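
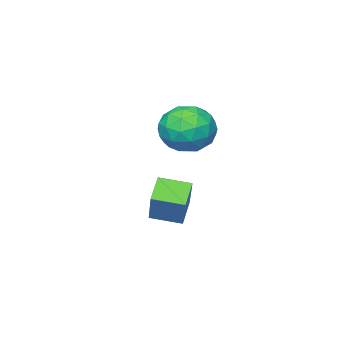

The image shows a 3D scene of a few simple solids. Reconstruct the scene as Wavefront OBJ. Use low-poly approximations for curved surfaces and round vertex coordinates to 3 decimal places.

v 1.989 -2.956 -2.28
v 2.904 -1.867 -0.614
v 1.149 -1.876 -2.524
v 2.063 -0.787 -0.859
v 2.837 -2.473 -3.061
v 3.751 -1.384 -1.396
v 1.996 -1.393 -3.306
v 2.911 -0.304 -1.64
v 1.335 -0.794 2.886
v 2.088 0.173 2.633
v 2.392 -1.953 1.607
v 3.145 -0.986 1.354
v 3.178 -1.526 2.482
v 2.524 -0.809 3.273
v 1.956 -0.971 0.967
v 1.302 -0.254 1.758
v 2.471 0.064 1.447
v 3.227 -0.28 2.383
v 1.253 -1.5 1.857
v 2.009 -1.844 2.793
v 1.618 -0.208 2.872
v 2.862 -1.572 1.368
v 2.881 -1.889 2.032
v 3.324 -1.32 1.883
v 1.875 -0.786 3.248
v 2.318 -0.218 3.099
v 2.959 -1.216 3.011
v 2.162 -1.562 1.141
v 2.605 -0.994 0.992
v 1.156 -0.46 2.357
v 1.599 0.109 2.208
v 1.521 -0.564 1.229
v 2.286 0.295 2.026
v 2.908 -0.386 1.274
v 2.209 -0.377 1.047
v 1.824 0.044 1.511
v 2.731 0.094 2.576
v 3.352 -0.588 1.824
v 3.372 -0.905 2.488
v 2.987 -0.484 2.952
v 2.956 0.029 1.879
v 1.128 -1.192 2.416
v 1.749 -1.874 1.664
v 1.493 -1.296 1.288
v 1.108 -0.875 1.752
v 1.572 -1.394 2.966
v 2.194 -2.075 2.214
v 2.656 -1.824 2.729
v 2.271 -1.403 3.193
v 1.524 -1.809 2.361
f 2 4 1
f 5 2 1
f 1 4 3
f 3 5 1
f 2 8 4
f 6 2 5
f 6 8 2
f 4 8 3
f 7 5 3
f 3 8 7
f 7 6 5
f 8 6 7
f 9 46 25
f 46 20 49
f 25 49 14
f 46 49 25
f 9 25 21
f 25 14 26
f 21 26 10
f 25 26 21
f 9 21 30
f 21 10 31
f 30 31 16
f 21 31 30
f 9 30 42
f 30 16 45
f 42 45 19
f 30 45 42
f 9 42 46
f 42 19 50
f 46 50 20
f 42 50 46
f 10 26 37
f 26 14 40
f 37 40 18
f 26 40 37
f 14 49 27
f 49 20 48
f 27 48 13
f 49 48 27
f 20 50 47
f 50 19 43
f 47 43 11
f 50 43 47
f 19 45 44
f 45 16 32
f 44 32 15
f 45 32 44
f 16 31 36
f 31 10 33
f 36 33 17
f 31 33 36
f 12 38 24
f 38 18 39
f 24 39 13
f 38 39 24
f 12 24 22
f 24 13 23
f 22 23 11
f 24 23 22
f 12 22 29
f 22 11 28
f 29 28 15
f 22 28 29
f 12 29 34
f 29 15 35
f 34 35 17
f 29 35 34
f 12 34 38
f 34 17 41
f 38 41 18
f 34 41 38
f 13 39 27
f 39 18 40
f 27 40 14
f 39 40 27
f 11 23 47
f 23 13 48
f 47 48 20
f 23 48 47
f 15 28 44
f 28 11 43
f 44 43 19
f 28 43 44
f 17 35 36
f 35 15 32
f 36 32 16
f 35 32 36
f 18 41 37
f 41 17 33
f 37 33 10
f 41 33 37



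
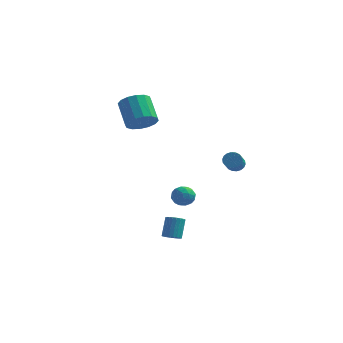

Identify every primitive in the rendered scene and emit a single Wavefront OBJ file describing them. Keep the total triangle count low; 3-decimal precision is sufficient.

v 2.824 0.546 0.841
v 3.178 0.854 1.231
v 3.329 -0.358 2.05
v 2.976 -0.666 1.659
v 2.929 0.891 1.333
v 3.08 -0.321 2.151
v 2.659 0.86 1.337
v 2.81 -0.352 2.155
v 2.422 0.767 1.242
v 2.573 -0.445 2.061
v 2.265 0.63 1.069
v 2.416 -0.582 1.887
v 2.218 0.476 0.85
v 2.37 -0.736 1.668
v 2.292 0.336 0.629
v 2.443 -0.875 1.447
v 2.471 0.238 0.45
v 2.622 -0.974 1.269
v 2.72 0.201 0.349
v 2.871 -1.011 1.167
v 2.99 0.232 0.345
v 3.141 -0.98 1.163
v 3.227 0.325 0.439
v 3.378 -0.887 1.258
v 3.384 0.462 0.613
v 3.535 -0.75 1.431
v 3.43 0.616 0.832
v 3.582 -0.596 1.65
v 3.357 0.755 1.053
v 3.508 -0.456 1.871
v -0.242 -2.479 -4.518
v 0.186 -2.11 -4.745
v 0.171 -1.332 -3.51
v -0.258 -1.701 -3.282
v -0.012 -2 -4.817
v -0.027 -1.222 -3.581
v -0.246 -1.963 -4.843
v -0.261 -1.185 -3.607
v -0.479 -2.005 -4.819
v -0.494 -1.227 -3.584
v -0.676 -2.118 -4.75
v -0.691 -1.34 -3.515
v -0.807 -2.287 -4.645
v -0.822 -1.509 -3.41
v -0.852 -2.485 -4.521
v -0.867 -1.707 -3.286
v -0.805 -2.682 -4.397
v -0.82 -1.904 -3.161
v -0.671 -2.848 -4.29
v -0.686 -2.07 -3.055
v -0.473 -2.958 -4.219
v -0.488 -2.18 -2.983
v -0.239 -2.995 -4.193
v -0.254 -2.217 -2.957
v -0.006 -2.953 -4.216
v -0.021 -2.175 -2.981
v 0.191 -2.84 -4.285
v 0.176 -2.062 -3.05
v 0.322 -2.671 -4.39
v 0.307 -1.893 -3.155
v 0.367 -2.473 -4.514
v 0.352 -1.695 -3.279
v 0.32 -2.276 -4.639
v 0.305 -1.498 -3.403
v -0.323 -2.056 -1.276
v 0.08 -1.544 -0.831
v 0.7 -2.816 -1.329
v 1.103 -2.304 -0.884
v 0.509 -2.717 -0.57
v -0.123 -2.247 -0.537
v 0.903 -2.113 -1.623
v 0.271 -1.643 -1.59
v 0.838 -1.579 -1.046
v 0.594 -1.953 -0.395
v 0.186 -2.407 -1.765
v -0.058 -2.781 -1.114
v -0.212 -1.733 -1.049
v 0.992 -2.627 -1.111
v 0.643 -2.869 -0.926
v 0.879 -2.568 -0.665
v -0.331 -2.147 -0.876
v -0.094 -1.846 -0.615
v 0.158 -2.535 -0.461
v 0.874 -2.514 -1.545
v 1.111 -2.213 -1.284
v -0.099 -1.792 -1.495
v 0.137 -1.491 -1.234
v 0.622 -1.825 -1.699
v 0.471 -1.453 -0.914
v 1.072 -1.9 -0.945
v 0.955 -1.787 -1.379
v 0.583 -1.511 -1.36
v 0.327 -1.673 -0.531
v 0.929 -2.119 -0.562
v 0.58 -2.362 -0.378
v 0.208 -2.086 -0.359
v 0.773 -1.693 -0.657
v -0.149 -2.241 -1.598
v 0.453 -2.687 -1.629
v 0.572 -2.274 -1.801
v 0.2 -1.998 -1.782
v -0.292 -2.46 -1.215
v 0.309 -2.907 -1.246
v 0.197 -2.849 -0.8
v -0.175 -2.573 -0.781
v 0.007 -2.667 -1.503
v -3.351 1.161 3.27
v -2.62 0.916 3.997
v -3.518 2.093 5.297
v -4.249 2.339 4.57
v -2.42 1.356 3.737
v -3.317 2.533 5.037
v -2.469 1.743 3.352
v -3.367 2.921 4.652
v -2.755 1.975 2.945
v -3.652 3.152 4.245
v -3.2 1.989 2.625
v -4.098 3.166 3.925
v -3.686 1.781 2.478
v -4.584 2.958 3.778
v -4.082 1.407 2.543
v -4.98 2.584 3.843
v -4.283 0.967 2.803
v -5.18 2.144 4.103
v -4.233 0.579 3.188
v -5.131 1.757 4.488
v -3.948 0.348 3.595
v -4.845 1.525 4.895
v -3.502 0.334 3.915
v -4.4 1.511 5.215
v -3.016 0.542 4.062
v -3.914 1.719 5.362
f 2 1 5
f 2 5 3
f 3 5 6
f 3 6 4
f 5 1 7
f 5 7 6
f 6 7 8
f 6 8 4
f 7 1 9
f 7 9 8
f 8 9 10
f 8 10 4
f 9 1 11
f 9 11 10
f 10 11 12
f 10 12 4
f 11 1 13
f 11 13 12
f 12 13 14
f 12 14 4
f 13 1 15
f 13 15 14
f 14 15 16
f 14 16 4
f 15 1 17
f 15 17 16
f 16 17 18
f 16 18 4
f 17 1 19
f 17 19 18
f 18 19 20
f 18 20 4
f 19 1 21
f 19 21 20
f 20 21 22
f 20 22 4
f 21 1 23
f 21 23 22
f 22 23 24
f 22 24 4
f 23 1 25
f 23 25 24
f 24 25 26
f 24 26 4
f 25 1 27
f 25 27 26
f 26 27 28
f 26 28 4
f 27 1 29
f 27 29 28
f 28 29 30
f 28 30 4
f 29 1 2
f 29 2 30
f 30 2 3
f 30 3 4
f 32 31 35
f 32 35 33
f 33 35 36
f 33 36 34
f 35 31 37
f 35 37 36
f 36 37 38
f 36 38 34
f 37 31 39
f 37 39 38
f 38 39 40
f 38 40 34
f 39 31 41
f 39 41 40
f 40 41 42
f 40 42 34
f 41 31 43
f 41 43 42
f 42 43 44
f 42 44 34
f 43 31 45
f 43 45 44
f 44 45 46
f 44 46 34
f 45 31 47
f 45 47 46
f 46 47 48
f 46 48 34
f 47 31 49
f 47 49 48
f 48 49 50
f 48 50 34
f 49 31 51
f 49 51 50
f 50 51 52
f 50 52 34
f 51 31 53
f 51 53 52
f 52 53 54
f 52 54 34
f 53 31 55
f 53 55 54
f 54 55 56
f 54 56 34
f 55 31 57
f 55 57 56
f 56 57 58
f 56 58 34
f 57 31 59
f 57 59 58
f 58 59 60
f 58 60 34
f 59 31 61
f 59 61 60
f 60 61 62
f 60 62 34
f 61 31 63
f 61 63 62
f 62 63 64
f 62 64 34
f 63 31 32
f 63 32 64
f 64 32 33
f 64 33 34
f 65 102 81
f 102 76 105
f 81 105 70
f 102 105 81
f 65 81 77
f 81 70 82
f 77 82 66
f 81 82 77
f 65 77 86
f 77 66 87
f 86 87 72
f 77 87 86
f 65 86 98
f 86 72 101
f 98 101 75
f 86 101 98
f 65 98 102
f 98 75 106
f 102 106 76
f 98 106 102
f 66 82 93
f 82 70 96
f 93 96 74
f 82 96 93
f 70 105 83
f 105 76 104
f 83 104 69
f 105 104 83
f 76 106 103
f 106 75 99
f 103 99 67
f 106 99 103
f 75 101 100
f 101 72 88
f 100 88 71
f 101 88 100
f 72 87 92
f 87 66 89
f 92 89 73
f 87 89 92
f 68 94 80
f 94 74 95
f 80 95 69
f 94 95 80
f 68 80 78
f 80 69 79
f 78 79 67
f 80 79 78
f 68 78 85
f 78 67 84
f 85 84 71
f 78 84 85
f 68 85 90
f 85 71 91
f 90 91 73
f 85 91 90
f 68 90 94
f 90 73 97
f 94 97 74
f 90 97 94
f 69 95 83
f 95 74 96
f 83 96 70
f 95 96 83
f 67 79 103
f 79 69 104
f 103 104 76
f 79 104 103
f 71 84 100
f 84 67 99
f 100 99 75
f 84 99 100
f 73 91 92
f 91 71 88
f 92 88 72
f 91 88 92
f 74 97 93
f 97 73 89
f 93 89 66
f 97 89 93
f 108 107 111
f 108 111 109
f 109 111 112
f 109 112 110
f 111 107 113
f 111 113 112
f 112 113 114
f 112 114 110
f 113 107 115
f 113 115 114
f 114 115 116
f 114 116 110
f 115 107 117
f 115 117 116
f 116 117 118
f 116 118 110
f 117 107 119
f 117 119 118
f 118 119 120
f 118 120 110
f 119 107 121
f 119 121 120
f 120 121 122
f 120 122 110
f 121 107 123
f 121 123 122
f 122 123 124
f 122 124 110
f 123 107 125
f 123 125 124
f 124 125 126
f 124 126 110
f 125 107 127
f 125 127 126
f 126 127 128
f 126 128 110
f 127 107 129
f 127 129 128
f 128 129 130
f 128 130 110
f 129 107 131
f 129 131 130
f 130 131 132
f 130 132 110
f 131 107 108
f 131 108 132
f 132 108 109
f 132 109 110



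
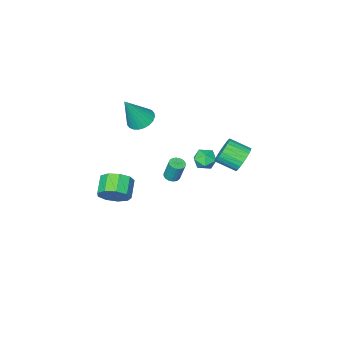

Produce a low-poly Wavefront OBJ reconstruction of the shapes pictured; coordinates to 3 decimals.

v -3.496 -3.919 -4.42
v -3.133 -4.255 -4.296
v -3.201 -3.817 -2.915
v -3.564 -3.481 -3.04
v -3.019 -4.083 -4.345
v -3.087 -3.645 -2.964
v -2.988 -3.883 -4.407
v -3.055 -3.445 -3.026
v -3.044 -3.688 -4.471
v -3.112 -3.251 -3.091
v -3.179 -3.534 -4.527
v -3.246 -3.097 -3.146
v -3.368 -3.446 -4.564
v -3.436 -3.009 -3.183
v -3.58 -3.44 -4.576
v -3.647 -3.003 -3.195
v -3.777 -3.517 -4.561
v -3.844 -3.079 -3.181
v -3.926 -3.663 -4.522
v -3.993 -3.226 -3.142
v -4 -3.853 -4.466
v -4.067 -3.416 -3.085
v -3.987 -4.055 -4.401
v -4.055 -3.617 -3.02
v -3.89 -4.233 -4.34
v -3.957 -3.796 -2.959
v -3.724 -4.357 -4.293
v -3.792 -3.919 -2.912
v -3.519 -4.405 -4.267
v -3.587 -3.967 -2.887
v -3.31 -4.369 -4.269
v -3.378 -3.931 -2.888
v -0.309 -2.653 2.937
v 0.195 -3.286 2.617
v 0.709 -2.787 4.803
v 0.377 -3.01 2.537
v 0.454 -2.68 2.519
v 0.415 -2.346 2.564
v 0.266 -2.058 2.666
v 0.029 -1.861 2.809
v -0.259 -1.785 2.972
v -0.555 -1.841 3.129
v -0.813 -2.02 3.257
v -0.994 -2.296 3.336
v -1.071 -2.626 3.355
v -1.032 -2.96 3.309
v -0.883 -3.248 3.207
v -0.647 -3.445 3.064
v -0.359 -3.521 2.902
v -0.063 -3.465 2.744
v 1.63 -2.68 -2.892
v 2.413 -3.201 -2.549
v 1.612 -3.98 -1.905
v 0.83 -3.46 -2.248
v 2.264 -2.691 -2.118
v 1.463 -3.47 -1.474
v 1.818 -2.176 -2.049
v 1.017 -2.955 -1.405
v 1.285 -1.897 -2.375
v 0.484 -2.677 -1.73
v 0.914 -1.985 -2.942
v 0.113 -2.764 -2.298
v 0.877 -2.398 -3.487
v 0.077 -3.177 -2.842
v 1.194 -2.943 -3.753
v 0.393 -3.722 -3.108
v 1.714 -3.365 -3.616
v 0.913 -4.144 -2.972
v 2.196 -3.467 -3.141
v 1.395 -4.246 -2.496
v -3.608 0.011 -0.478
v -3.199 0.549 -0.093
v -2.641 -0.789 -0.387
v -2.232 -0.251 -0.002
v -2.85 -0.583 0.333
v -3.448 -0.088 0.277
v -2.392 -0.152 -0.757
v -2.99 0.343 -0.813
v -2.447 0.449 -0.266
v -2.731 0.183 0.408
v -3.109 -0.423 -0.888
v -3.393 -0.689 -0.214
v -2.594 3.607 2.198
v -1.904 3.831 1.719
v -1.196 2.857 2.282
v -1.886 2.633 2.762
v -1.858 4.024 1.994
v -1.15 3.05 2.558
v -1.925 4.153 2.301
v -1.216 3.179 2.865
v -2.093 4.199 2.592
v -1.385 3.225 3.156
v -2.338 4.155 2.823
v -1.629 3.181 3.387
v -2.621 4.028 2.959
v -1.913 3.053 3.523
v -2.901 3.836 2.979
v -2.193 2.862 3.543
v -3.134 3.61 2.881
v -2.426 2.635 3.444
v -3.284 3.383 2.678
v -2.576 2.409 3.241
v -3.33 3.19 2.402
v -2.622 2.216 2.966
v -3.264 3.061 2.095
v -2.555 2.087 2.659
v -3.095 3.015 1.804
v -2.387 2.041 2.368
v -2.851 3.059 1.573
v -2.142 2.085 2.137
v -2.567 3.187 1.437
v -1.859 2.212 2.001
v -2.287 3.378 1.417
v -1.579 2.404 1.981
v -2.054 3.605 1.516
v -1.346 2.63 2.079
f 2 1 5
f 2 5 3
f 3 5 6
f 3 6 4
f 5 1 7
f 5 7 6
f 6 7 8
f 6 8 4
f 7 1 9
f 7 9 8
f 8 9 10
f 8 10 4
f 9 1 11
f 9 11 10
f 10 11 12
f 10 12 4
f 11 1 13
f 11 13 12
f 12 13 14
f 12 14 4
f 13 1 15
f 13 15 14
f 14 15 16
f 14 16 4
f 15 1 17
f 15 17 16
f 16 17 18
f 16 18 4
f 17 1 19
f 17 19 18
f 18 19 20
f 18 20 4
f 19 1 21
f 19 21 20
f 20 21 22
f 20 22 4
f 21 1 23
f 21 23 22
f 22 23 24
f 22 24 4
f 23 1 25
f 23 25 24
f 24 25 26
f 24 26 4
f 25 1 27
f 25 27 26
f 26 27 28
f 26 28 4
f 27 1 29
f 27 29 28
f 28 29 30
f 28 30 4
f 29 1 31
f 29 31 30
f 30 31 32
f 30 32 4
f 31 1 2
f 31 2 32
f 32 2 3
f 32 3 4
f 34 33 36
f 34 36 35
f 36 33 37
f 36 37 35
f 37 33 38
f 37 38 35
f 38 33 39
f 38 39 35
f 39 33 40
f 39 40 35
f 40 33 41
f 40 41 35
f 41 33 42
f 41 42 35
f 42 33 43
f 42 43 35
f 43 33 44
f 43 44 35
f 44 33 45
f 44 45 35
f 45 33 46
f 45 46 35
f 46 33 47
f 46 47 35
f 47 33 48
f 47 48 35
f 48 33 49
f 48 49 35
f 49 33 50
f 49 50 35
f 50 33 34
f 50 34 35
f 52 51 55
f 52 55 53
f 53 55 56
f 53 56 54
f 55 51 57
f 55 57 56
f 56 57 58
f 56 58 54
f 57 51 59
f 57 59 58
f 58 59 60
f 58 60 54
f 59 51 61
f 59 61 60
f 60 61 62
f 60 62 54
f 61 51 63
f 61 63 62
f 62 63 64
f 62 64 54
f 63 51 65
f 63 65 64
f 64 65 66
f 64 66 54
f 65 51 67
f 65 67 66
f 66 67 68
f 66 68 54
f 67 51 69
f 67 69 68
f 68 69 70
f 68 70 54
f 69 51 52
f 69 52 70
f 70 52 53
f 70 53 54
f 71 82 76
f 71 76 72
f 71 72 78
f 71 78 81
f 71 81 82
f 72 76 80
f 76 82 75
f 82 81 73
f 81 78 77
f 78 72 79
f 74 80 75
f 74 75 73
f 74 73 77
f 74 77 79
f 74 79 80
f 75 80 76
f 73 75 82
f 77 73 81
f 79 77 78
f 80 79 72
f 84 83 87
f 84 87 85
f 85 87 88
f 85 88 86
f 87 83 89
f 87 89 88
f 88 89 90
f 88 90 86
f 89 83 91
f 89 91 90
f 90 91 92
f 90 92 86
f 91 83 93
f 91 93 92
f 92 93 94
f 92 94 86
f 93 83 95
f 93 95 94
f 94 95 96
f 94 96 86
f 95 83 97
f 95 97 96
f 96 97 98
f 96 98 86
f 97 83 99
f 97 99 98
f 98 99 100
f 98 100 86
f 99 83 101
f 99 101 100
f 100 101 102
f 100 102 86
f 101 83 103
f 101 103 102
f 102 103 104
f 102 104 86
f 103 83 105
f 103 105 104
f 104 105 106
f 104 106 86
f 105 83 107
f 105 107 106
f 106 107 108
f 106 108 86
f 107 83 109
f 107 109 108
f 108 109 110
f 108 110 86
f 109 83 111
f 109 111 110
f 110 111 112
f 110 112 86
f 111 83 113
f 111 113 112
f 112 113 114
f 112 114 86
f 113 83 115
f 113 115 114
f 114 115 116
f 114 116 86
f 115 83 84
f 115 84 116
f 116 84 85
f 116 85 86



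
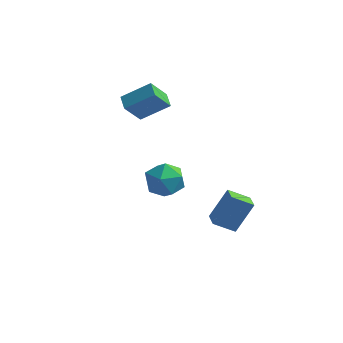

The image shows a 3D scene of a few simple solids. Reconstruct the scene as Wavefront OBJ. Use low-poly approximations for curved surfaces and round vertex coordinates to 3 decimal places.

v 2.973 -0.406 -3.723
v 1.918 -0.914 -3.051
v 2.411 0.478 -3.937
v 1.355 -0.03 -3.266
v 3.645 0.43 -2.034
v 2.589 -0.078 -1.363
v 3.082 1.314 -2.249
v 2.027 0.806 -1.577
v -4.99 3.043 2.319
v -3.53 3.713 3.371
v -4.467 3.938 1.023
v -3.007 4.608 2.075
v -4.433 2.292 2.025
v -2.973 2.962 3.077
v -3.91 3.187 0.729
v -2.45 3.857 1.781
v -0.625 -2.078 1.503
v -0.035 -1.974 0.502
v 0.235 -3.726 1.838
v 0.825 -3.622 0.837
v 1.058 -2.905 1.728
v 0.526 -1.887 1.521
v -0.326 -3.813 0.819
v -0.858 -2.795 0.612
v 0.149 -3.046 0.079
v 1.005 -2.485 0.641
v -0.805 -3.215 1.699
v 0.051 -2.654 2.261
f 2 4 1
f 5 2 1
f 1 4 3
f 3 5 1
f 2 8 4
f 6 2 5
f 6 8 2
f 4 8 3
f 7 5 3
f 3 8 7
f 7 6 5
f 8 6 7
f 10 12 9
f 13 10 9
f 9 12 11
f 11 13 9
f 10 16 12
f 14 10 13
f 14 16 10
f 12 16 11
f 15 13 11
f 11 16 15
f 15 14 13
f 16 14 15
f 17 28 22
f 17 22 18
f 17 18 24
f 17 24 27
f 17 27 28
f 18 22 26
f 22 28 21
f 28 27 19
f 27 24 23
f 24 18 25
f 20 26 21
f 20 21 19
f 20 19 23
f 20 23 25
f 20 25 26
f 21 26 22
f 19 21 28
f 23 19 27
f 25 23 24
f 26 25 18



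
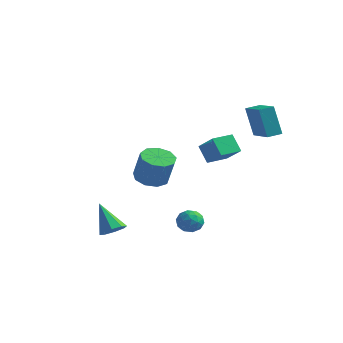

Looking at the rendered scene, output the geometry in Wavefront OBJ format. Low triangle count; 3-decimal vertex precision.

v -3.193 2.119 -1.737
v -2.249 2.302 -2.077
v -1.583 2.085 -0.343
v -2.527 1.901 -0.003
v -2.554 2.9 -1.885
v -1.887 2.682 -0.151
v -3.158 3.132 -1.623
v -2.491 2.915 0.11
v -3.779 2.89 -1.415
v -3.112 2.673 0.318
v -4.125 2.287 -1.357
v -3.458 2.07 0.376
v -4.036 1.605 -1.477
v -3.369 1.388 0.257
v -3.552 1.164 -1.718
v -2.885 0.947 0.015
v -2.901 1.169 -1.968
v -2.234 0.952 -0.235
v -2.386 1.619 -2.11
v -1.719 1.402 -0.376
v 2.261 -1.583 -1.792
v 2.848 -1.446 -2.266
v 2.332 -2.794 -2.054
v 2.919 -2.657 -2.528
v 3.01 -2.573 -1.771
v 2.966 -1.824 -1.609
v 2.214 -2.416 -2.711
v 2.17 -1.667 -2.549
v 2.82 -1.961 -2.834
v 3.311 -2.058 -2.253
v 1.869 -2.182 -2.067
v 2.36 -2.279 -1.486
v 2.548 -1.408 -2.006
v 2.632 -2.832 -2.314
v 2.685 -2.783 -1.869
v 3.03 -2.702 -2.148
v 2.617 -1.63 -1.619
v 2.963 -1.55 -1.898
v 3.058 -2.212 -1.607
v 2.217 -2.69 -2.422
v 2.563 -2.61 -2.701
v 2.15 -1.538 -2.172
v 2.495 -1.457 -2.451
v 2.122 -2.028 -2.713
v 2.877 -1.63 -2.619
v 2.919 -2.342 -2.773
v 2.504 -2.2 -2.88
v 2.478 -1.76 -2.785
v 3.166 -1.687 -2.277
v 3.208 -2.399 -2.431
v 3.261 -2.35 -1.986
v 3.235 -1.909 -1.891
v 3.149 -1.99 -2.611
v 1.972 -1.841 -1.889
v 2.014 -2.553 -2.043
v 1.945 -2.331 -2.429
v 1.919 -1.89 -2.334
v 2.261 -1.898 -1.547
v 2.303 -2.61 -1.701
v 2.702 -2.48 -1.535
v 2.676 -2.04 -1.44
v 2.031 -2.25 -1.709
v -0.486 2.782 0.986
v 0.704 2.403 1.921
v -0.1 4.055 1.012
v 1.09 3.675 1.946
v 0.23 2.585 -0.006
v 1.42 2.205 0.928
v 0.616 3.857 0.019
v 1.806 3.478 0.954
v -1.065 -3.809 -3.192
v -0.465 -3.857 -2.728
v -2.235 -3.511 -1.648
v -0.564 -3.313 -2.908
v -0.956 -3.059 -3.254
v -1.412 -3.245 -3.564
v -1.665 -3.761 -3.656
v -1.566 -4.305 -3.476
v -1.173 -4.559 -3.129
v -0.717 -4.373 -2.819
v 2.623 3.441 2.296
v 2.065 3.446 4.112
v 3.059 4.171 2.427
v 2.501 4.176 4.244
v 4.179 2.424 2.776
v 3.621 2.429 4.593
v 4.615 3.154 2.908
v 4.057 3.159 4.724
f 2 1 5
f 2 5 3
f 3 5 6
f 3 6 4
f 5 1 7
f 5 7 6
f 6 7 8
f 6 8 4
f 7 1 9
f 7 9 8
f 8 9 10
f 8 10 4
f 9 1 11
f 9 11 10
f 10 11 12
f 10 12 4
f 11 1 13
f 11 13 12
f 12 13 14
f 12 14 4
f 13 1 15
f 13 15 14
f 14 15 16
f 14 16 4
f 15 1 17
f 15 17 16
f 16 17 18
f 16 18 4
f 17 1 19
f 17 19 18
f 18 19 20
f 18 20 4
f 19 1 2
f 19 2 20
f 20 2 3
f 20 3 4
f 21 58 37
f 58 32 61
f 37 61 26
f 58 61 37
f 21 37 33
f 37 26 38
f 33 38 22
f 37 38 33
f 21 33 42
f 33 22 43
f 42 43 28
f 33 43 42
f 21 42 54
f 42 28 57
f 54 57 31
f 42 57 54
f 21 54 58
f 54 31 62
f 58 62 32
f 54 62 58
f 22 38 49
f 38 26 52
f 49 52 30
f 38 52 49
f 26 61 39
f 61 32 60
f 39 60 25
f 61 60 39
f 32 62 59
f 62 31 55
f 59 55 23
f 62 55 59
f 31 57 56
f 57 28 44
f 56 44 27
f 57 44 56
f 28 43 48
f 43 22 45
f 48 45 29
f 43 45 48
f 24 50 36
f 50 30 51
f 36 51 25
f 50 51 36
f 24 36 34
f 36 25 35
f 34 35 23
f 36 35 34
f 24 34 41
f 34 23 40
f 41 40 27
f 34 40 41
f 24 41 46
f 41 27 47
f 46 47 29
f 41 47 46
f 24 46 50
f 46 29 53
f 50 53 30
f 46 53 50
f 25 51 39
f 51 30 52
f 39 52 26
f 51 52 39
f 23 35 59
f 35 25 60
f 59 60 32
f 35 60 59
f 27 40 56
f 40 23 55
f 56 55 31
f 40 55 56
f 29 47 48
f 47 27 44
f 48 44 28
f 47 44 48
f 30 53 49
f 53 29 45
f 49 45 22
f 53 45 49
f 64 66 63
f 67 64 63
f 63 66 65
f 65 67 63
f 64 70 66
f 68 64 67
f 68 70 64
f 66 70 65
f 69 67 65
f 65 70 69
f 69 68 67
f 70 68 69
f 72 71 74
f 72 74 73
f 74 71 75
f 74 75 73
f 75 71 76
f 75 76 73
f 76 71 77
f 76 77 73
f 77 71 78
f 77 78 73
f 78 71 79
f 78 79 73
f 79 71 80
f 79 80 73
f 80 71 72
f 80 72 73
f 82 84 81
f 85 82 81
f 81 84 83
f 83 85 81
f 82 88 84
f 86 82 85
f 86 88 82
f 84 88 83
f 87 85 83
f 83 88 87
f 87 86 85
f 88 86 87



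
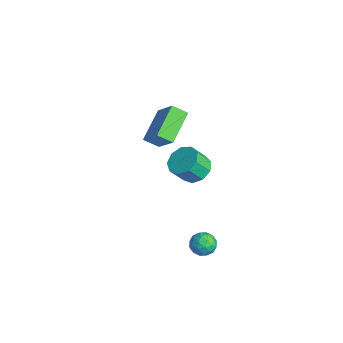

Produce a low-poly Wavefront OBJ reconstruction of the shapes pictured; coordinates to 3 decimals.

v 2.887 1.482 3.082
v 3.826 1.486 3.027
v 3.891 0.703 4.062
v 2.953 0.698 4.118
v 3.625 1.967 3.403
v 3.69 1.184 4.439
v 3.08 2.221 3.63
v 3.145 1.438 4.665
v 2.444 2.129 3.6
v 2.509 1.346 4.635
v 2.016 1.734 3.328
v 2.081 0.951 4.363
v 1.996 1.221 2.941
v 2.061 0.437 3.976
v 2.393 0.83 2.62
v 2.458 0.046 3.656
v 3.021 0.744 2.516
v 3.086 -0.04 3.551
v 3.587 1.003 2.676
v 3.652 0.22 3.712
v -3.335 1.653 -0.27
v -3.705 0.862 0.278
v -4.71 3.01 0.761
v -5.079 2.22 1.309
v -1.961 1.98 1.131
v -2.33 1.19 1.679
v -3.335 3.338 2.162
v -3.705 2.547 2.71
v 3.171 2.551 -3.63
v 3.514 2.16 -3.037
v 2.306 1.62 -3.743
v 2.649 1.229 -3.15
v 2.265 1.903 -3.008
v 2.799 2.478 -2.938
v 3.021 1.302 -3.842
v 3.555 1.877 -3.772
v 3.421 1.388 -3.168
v 2.954 1.76 -2.653
v 2.866 2.02 -4.127
v 2.399 2.392 -3.612
v 3.418 2.438 -3.323
v 2.402 1.342 -3.457
v 2.176 1.738 -3.373
v 2.377 1.509 -3.025
v 2.998 2.624 -3.265
v 3.2 2.395 -2.917
v 2.465 2.243 -2.9
v 2.62 1.385 -3.863
v 2.822 1.156 -3.515
v 3.443 2.271 -3.755
v 3.644 2.042 -3.407
v 3.355 1.537 -3.88
v 3.566 1.754 -3.052
v 3.057 1.207 -3.118
v 3.276 1.249 -3.525
v 3.59 1.588 -3.484
v 3.291 1.972 -2.749
v 2.782 1.425 -2.816
v 2.556 1.821 -2.732
v 2.87 2.159 -2.691
v 3.236 1.519 -2.826
v 3.038 2.355 -3.964
v 2.529 1.808 -4.031
v 2.95 1.621 -4.089
v 3.264 1.959 -4.048
v 2.763 2.573 -3.662
v 2.254 2.026 -3.728
v 2.23 2.192 -3.296
v 2.544 2.531 -3.255
v 2.584 2.261 -3.954
f 2 1 5
f 2 5 3
f 3 5 6
f 3 6 4
f 5 1 7
f 5 7 6
f 6 7 8
f 6 8 4
f 7 1 9
f 7 9 8
f 8 9 10
f 8 10 4
f 9 1 11
f 9 11 10
f 10 11 12
f 10 12 4
f 11 1 13
f 11 13 12
f 12 13 14
f 12 14 4
f 13 1 15
f 13 15 14
f 14 15 16
f 14 16 4
f 15 1 17
f 15 17 16
f 16 17 18
f 16 18 4
f 17 1 19
f 17 19 18
f 18 19 20
f 18 20 4
f 19 1 2
f 19 2 20
f 20 2 3
f 20 3 4
f 22 24 21
f 25 22 21
f 21 24 23
f 23 25 21
f 22 28 24
f 26 22 25
f 26 28 22
f 24 28 23
f 27 25 23
f 23 28 27
f 27 26 25
f 28 26 27
f 29 66 45
f 66 40 69
f 45 69 34
f 66 69 45
f 29 45 41
f 45 34 46
f 41 46 30
f 45 46 41
f 29 41 50
f 41 30 51
f 50 51 36
f 41 51 50
f 29 50 62
f 50 36 65
f 62 65 39
f 50 65 62
f 29 62 66
f 62 39 70
f 66 70 40
f 62 70 66
f 30 46 57
f 46 34 60
f 57 60 38
f 46 60 57
f 34 69 47
f 69 40 68
f 47 68 33
f 69 68 47
f 40 70 67
f 70 39 63
f 67 63 31
f 70 63 67
f 39 65 64
f 65 36 52
f 64 52 35
f 65 52 64
f 36 51 56
f 51 30 53
f 56 53 37
f 51 53 56
f 32 58 44
f 58 38 59
f 44 59 33
f 58 59 44
f 32 44 42
f 44 33 43
f 42 43 31
f 44 43 42
f 32 42 49
f 42 31 48
f 49 48 35
f 42 48 49
f 32 49 54
f 49 35 55
f 54 55 37
f 49 55 54
f 32 54 58
f 54 37 61
f 58 61 38
f 54 61 58
f 33 59 47
f 59 38 60
f 47 60 34
f 59 60 47
f 31 43 67
f 43 33 68
f 67 68 40
f 43 68 67
f 35 48 64
f 48 31 63
f 64 63 39
f 48 63 64
f 37 55 56
f 55 35 52
f 56 52 36
f 55 52 56
f 38 61 57
f 61 37 53
f 57 53 30
f 61 53 57



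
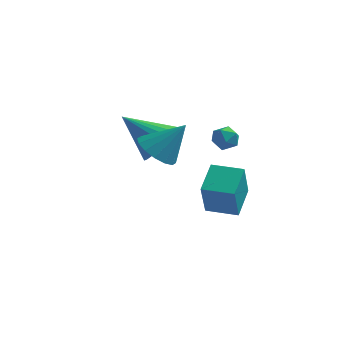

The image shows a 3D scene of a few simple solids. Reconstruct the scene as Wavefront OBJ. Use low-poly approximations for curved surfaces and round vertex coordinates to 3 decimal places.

v 3.139 1.467 1.039
v 3.569 1.48 0.535
v 2.631 0.64 0.585
v 3.061 0.653 0.081
v 3.262 0.464 0.683
v 3.576 0.975 0.964
v 2.624 1.145 0.156
v 2.938 1.656 0.437
v 3.251 1.281 -0.011
v 3.645 0.86 0.315
v 2.555 1.26 0.805
v 2.949 0.839 1.131
v 1.174 -2.633 1.629
v 1.921 -3.069 1.17
v 2.246 -2.227 2.991
v 1.936 -2.586 1.015
v 1.746 -2.116 1.025
v 1.402 -1.784 1.196
v 0.998 -1.68 1.484
v 0.64 -1.831 1.811
v 0.426 -2.197 2.089
v 0.412 -2.679 2.244
v 0.601 -3.15 2.234
v 0.945 -3.481 2.062
v 1.349 -3.586 1.775
v 1.707 -3.435 1.448
v 2.349 0.793 -3.728
v 2.33 0.01 -1.975
v 2.442 2.233 -3.084
v 2.423 1.45 -1.331
v 3.777 0.71 -3.749
v 3.758 -0.073 -1.996
v 3.87 2.15 -3.105
v 3.851 1.367 -1.352
v 0.75 -0.163 0.578
v 1.415 0.116 1.408
v -0.93 -0.097 1.902
v 1.308 0.502 1.253
v 1.116 0.787 0.995
v 0.868 0.927 0.674
v 0.602 0.901 0.338
v 0.359 0.713 0.039
v 0.175 0.392 -0.179
v 0.078 -0.014 -0.281
v 0.084 -0.442 -0.252
v 0.191 -0.828 -0.098
v 0.383 -1.112 0.16
v 0.631 -1.252 0.481
v 0.897 -1.226 0.817
v 1.141 -1.038 1.116
v 1.325 -0.717 1.334
v 1.421 -0.312 1.436
f 1 12 6
f 1 6 2
f 1 2 8
f 1 8 11
f 1 11 12
f 2 6 10
f 6 12 5
f 12 11 3
f 11 8 7
f 8 2 9
f 4 10 5
f 4 5 3
f 4 3 7
f 4 7 9
f 4 9 10
f 5 10 6
f 3 5 12
f 7 3 11
f 9 7 8
f 10 9 2
f 14 13 16
f 14 16 15
f 16 13 17
f 16 17 15
f 17 13 18
f 17 18 15
f 18 13 19
f 18 19 15
f 19 13 20
f 19 20 15
f 20 13 21
f 20 21 15
f 21 13 22
f 21 22 15
f 22 13 23
f 22 23 15
f 23 13 24
f 23 24 15
f 24 13 25
f 24 25 15
f 25 13 26
f 25 26 15
f 26 13 14
f 26 14 15
f 28 30 27
f 31 28 27
f 27 30 29
f 29 31 27
f 28 34 30
f 32 28 31
f 32 34 28
f 30 34 29
f 33 31 29
f 29 34 33
f 33 32 31
f 34 32 33
f 36 35 38
f 36 38 37
f 38 35 39
f 38 39 37
f 39 35 40
f 39 40 37
f 40 35 41
f 40 41 37
f 41 35 42
f 41 42 37
f 42 35 43
f 42 43 37
f 43 35 44
f 43 44 37
f 44 35 45
f 44 45 37
f 45 35 46
f 45 46 37
f 46 35 47
f 46 47 37
f 47 35 48
f 47 48 37
f 48 35 49
f 48 49 37
f 49 35 50
f 49 50 37
f 50 35 51
f 50 51 37
f 51 35 52
f 51 52 37
f 52 35 36
f 52 36 37



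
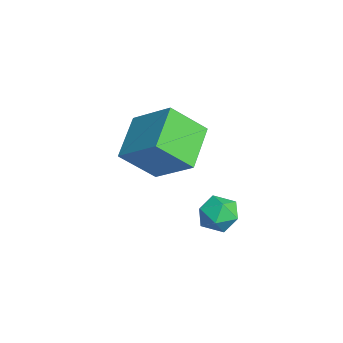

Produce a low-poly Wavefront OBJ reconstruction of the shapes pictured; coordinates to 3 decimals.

v -2.063 2.647 -1.112
v -1.766 2.243 -0.322
v -3.434 2.837 -0.498
v -3.137 2.433 0.292
v -2.811 3.275 0.045
v -1.964 3.157 -0.333
v -3.236 1.923 -0.487
v -2.389 1.805 -0.865
v -2.491 1.795 0.065
v -2.228 2.631 0.394
v -2.972 2.449 -1.214
v -2.709 3.285 -0.885
v -3.205 0.217 1.608
v -3.188 -1.22 2.971
v -4.909 1.097 2.557
v -4.893 -0.34 3.919
v -1.887 1.42 2.861
v -1.871 -0.017 4.223
v -3.592 2.3 3.809
v -3.575 0.863 5.172
f 1 12 6
f 1 6 2
f 1 2 8
f 1 8 11
f 1 11 12
f 2 6 10
f 6 12 5
f 12 11 3
f 11 8 7
f 8 2 9
f 4 10 5
f 4 5 3
f 4 3 7
f 4 7 9
f 4 9 10
f 5 10 6
f 3 5 12
f 7 3 11
f 9 7 8
f 10 9 2
f 14 16 13
f 17 14 13
f 13 16 15
f 15 17 13
f 14 20 16
f 18 14 17
f 18 20 14
f 16 20 15
f 19 17 15
f 15 20 19
f 19 18 17
f 20 18 19



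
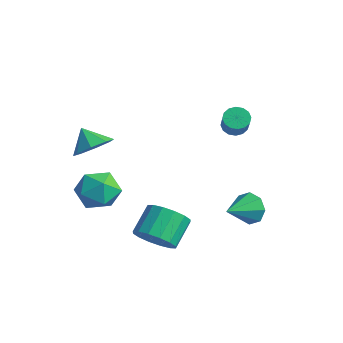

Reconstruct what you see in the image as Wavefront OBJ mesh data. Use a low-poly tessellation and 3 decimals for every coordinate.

v 1.323 3.699 2.933
v 1.636 4.234 2.943
v 2.491 3.715 3.937
v 2.177 3.181 3.927
v 1.404 4.27 3.161
v 2.258 3.751 4.155
v 1.15 4.153 3.318
v 2.004 3.634 4.313
v 0.942 3.914 3.372
v 1.796 3.395 4.367
v 0.836 3.618 3.309
v 1.691 3.099 4.303
v 0.861 3.344 3.144
v 1.716 2.825 4.138
v 1.009 3.165 2.923
v 1.864 2.646 3.917
v 1.242 3.129 2.705
v 2.096 2.61 3.699
v 1.496 3.246 2.547
v 2.35 2.727 3.542
v 1.704 3.485 2.493
v 2.558 2.966 3.488
v 1.809 3.781 2.557
v 2.664 3.262 3.551
v 1.784 4.055 2.722
v 2.639 3.536 3.716
v 3.494 2.972 -1.032
v 3.861 3.288 -0.309
v 3.786 1.528 -0.548
v 3.207 3.18 -0.237
v 2.722 2.95 -0.631
v 2.689 2.732 -1.259
v 3.127 2.655 -1.754
v 3.78 2.763 -1.827
v 4.265 2.994 -1.433
v 4.299 3.211 -0.805
v -1.202 -1.968 2.115
v -0.496 -1.758 2.776
v -1.998 -2.092 3.005
v -0.861 -1.139 2.536
v -1.426 -1.006 2.049
v -1.86 -1.436 1.601
v -1.909 -2.178 1.454
v -1.543 -2.797 1.695
v -0.978 -2.93 2.181
v -0.544 -2.5 2.629
v 3.579 -1.997 -1.104
v 3.941 -2.531 -0.326
v 3.442 -1.456 0.642
v 3.081 -0.923 -0.136
v 4.334 -2.218 -0.471
v 3.836 -1.143 0.498
v 4.525 -1.846 -0.785
v 4.027 -0.772 0.184
v 4.463 -1.515 -1.185
v 3.965 -0.441 -0.216
v 4.164 -1.313 -1.563
v 3.666 -0.239 -0.594
v 3.708 -1.294 -1.818
v 3.21 -0.22 -0.85
v 3.218 -1.464 -1.882
v 2.719 -0.389 -0.914
v 2.824 -1.777 -1.738
v 2.326 -0.702 -0.769
v 2.633 -2.148 -1.424
v 2.135 -1.074 -0.455
v 2.695 -2.479 -1.024
v 2.197 -1.405 -0.055
v 2.994 -2.681 -0.646
v 2.496 -1.607 0.323
v 3.45 -2.7 -0.39
v 2.952 -1.626 0.578
v -2.017 -1.619 -0.258
v -1.111 -1.228 0.325
v -0.889 -2.612 -1.345
v 0.017 -2.221 -0.762
v -0.719 -2.943 -0.261
v -1.416 -2.33 0.41
v -0.584 -1.51 -1.43
v -1.281 -0.897 -0.759
v -0.225 -1.161 -0.399
v -0.309 -2.047 0.323
v -1.691 -1.793 -1.343
v -1.775 -2.679 -0.621
f 2 1 5
f 2 5 3
f 3 5 6
f 3 6 4
f 5 1 7
f 5 7 6
f 6 7 8
f 6 8 4
f 7 1 9
f 7 9 8
f 8 9 10
f 8 10 4
f 9 1 11
f 9 11 10
f 10 11 12
f 10 12 4
f 11 1 13
f 11 13 12
f 12 13 14
f 12 14 4
f 13 1 15
f 13 15 14
f 14 15 16
f 14 16 4
f 15 1 17
f 15 17 16
f 16 17 18
f 16 18 4
f 17 1 19
f 17 19 18
f 18 19 20
f 18 20 4
f 19 1 21
f 19 21 20
f 20 21 22
f 20 22 4
f 21 1 23
f 21 23 22
f 22 23 24
f 22 24 4
f 23 1 25
f 23 25 24
f 24 25 26
f 24 26 4
f 25 1 2
f 25 2 26
f 26 2 3
f 26 3 4
f 28 27 30
f 28 30 29
f 30 27 31
f 30 31 29
f 31 27 32
f 31 32 29
f 32 27 33
f 32 33 29
f 33 27 34
f 33 34 29
f 34 27 35
f 34 35 29
f 35 27 36
f 35 36 29
f 36 27 28
f 36 28 29
f 38 37 40
f 38 40 39
f 40 37 41
f 40 41 39
f 41 37 42
f 41 42 39
f 42 37 43
f 42 43 39
f 43 37 44
f 43 44 39
f 44 37 45
f 44 45 39
f 45 37 46
f 45 46 39
f 46 37 38
f 46 38 39
f 48 47 51
f 48 51 49
f 49 51 52
f 49 52 50
f 51 47 53
f 51 53 52
f 52 53 54
f 52 54 50
f 53 47 55
f 53 55 54
f 54 55 56
f 54 56 50
f 55 47 57
f 55 57 56
f 56 57 58
f 56 58 50
f 57 47 59
f 57 59 58
f 58 59 60
f 58 60 50
f 59 47 61
f 59 61 60
f 60 61 62
f 60 62 50
f 61 47 63
f 61 63 62
f 62 63 64
f 62 64 50
f 63 47 65
f 63 65 64
f 64 65 66
f 64 66 50
f 65 47 67
f 65 67 66
f 66 67 68
f 66 68 50
f 67 47 69
f 67 69 68
f 68 69 70
f 68 70 50
f 69 47 71
f 69 71 70
f 70 71 72
f 70 72 50
f 71 47 48
f 71 48 72
f 72 48 49
f 72 49 50
f 73 84 78
f 73 78 74
f 73 74 80
f 73 80 83
f 73 83 84
f 74 78 82
f 78 84 77
f 84 83 75
f 83 80 79
f 80 74 81
f 76 82 77
f 76 77 75
f 76 75 79
f 76 79 81
f 76 81 82
f 77 82 78
f 75 77 84
f 79 75 83
f 81 79 80
f 82 81 74



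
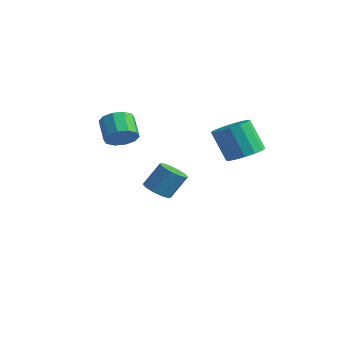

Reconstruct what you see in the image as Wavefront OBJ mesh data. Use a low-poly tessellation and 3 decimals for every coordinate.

v -0.695 -3.326 3.535
v -0.2 -3.345 4.124
v -1.049 -2.914 4.854
v -1.545 -2.894 4.265
v -0.163 -2.919 3.915
v -1.013 -2.488 4.644
v -0.329 -2.649 3.561
v -1.179 -2.217 4.29
v -0.636 -2.637 3.197
v -1.486 -2.205 3.926
v -0.965 -2.888 2.962
v -1.814 -2.456 3.691
v -1.191 -3.306 2.946
v -2.04 -2.875 3.676
v -1.227 -3.732 3.156
v -2.077 -3.301 3.885
v -1.061 -4.003 3.51
v -1.911 -3.571 4.239
v -0.754 -4.015 3.874
v -1.604 -3.583 4.603
v -0.426 -3.764 4.109
v -1.275 -3.332 4.838
v 3.259 0.118 2.883
v 4.036 -0.081 3.245
v 3.298 -0.278 4.719
v 2.521 -0.078 4.357
v 3.999 0.371 3.287
v 3.261 0.175 4.761
v 3.763 0.756 3.22
v 3.026 0.559 4.694
v 3.393 0.969 3.063
v 2.655 0.772 4.538
v 2.986 0.955 2.858
v 2.249 0.758 4.332
v 2.653 0.716 2.66
v 1.915 0.52 4.134
v 2.482 0.318 2.521
v 1.744 0.121 3.995
v 2.519 -0.135 2.479
v 1.781 -0.331 3.953
v 2.754 -0.519 2.546
v 2.017 -0.716 4.02
v 3.125 -0.732 2.702
v 2.387 -0.929 4.177
v 3.531 -0.718 2.908
v 2.794 -0.915 4.382
v 3.865 -0.48 3.106
v 3.127 -0.676 4.58
v -2.403 0.061 -1.17
v -1.709 0.143 -1.412
v -1.382 0.86 -0.231
v -2.077 0.779 0.01
v -1.953 0.499 -1.561
v -1.626 1.217 -0.381
v -2.37 0.689 -1.561
v -2.043 1.406 -0.38
v -2.799 0.638 -1.412
v -2.472 1.356 -0.231
v -3.077 0.367 -1.17
v -2.75 1.085 0.011
v -3.098 -0.02 -0.929
v -2.771 0.697 0.252
v -2.854 -0.377 -0.779
v -2.527 0.341 0.401
v -2.437 -0.566 -0.78
v -2.11 0.151 0.401
v -2.008 -0.516 -0.929
v -1.681 0.202 0.252
v -1.73 -0.245 -1.171
v -1.403 0.473 0.01
f 2 1 5
f 2 5 3
f 3 5 6
f 3 6 4
f 5 1 7
f 5 7 6
f 6 7 8
f 6 8 4
f 7 1 9
f 7 9 8
f 8 9 10
f 8 10 4
f 9 1 11
f 9 11 10
f 10 11 12
f 10 12 4
f 11 1 13
f 11 13 12
f 12 13 14
f 12 14 4
f 13 1 15
f 13 15 14
f 14 15 16
f 14 16 4
f 15 1 17
f 15 17 16
f 16 17 18
f 16 18 4
f 17 1 19
f 17 19 18
f 18 19 20
f 18 20 4
f 19 1 21
f 19 21 20
f 20 21 22
f 20 22 4
f 21 1 2
f 21 2 22
f 22 2 3
f 22 3 4
f 24 23 27
f 24 27 25
f 25 27 28
f 25 28 26
f 27 23 29
f 27 29 28
f 28 29 30
f 28 30 26
f 29 23 31
f 29 31 30
f 30 31 32
f 30 32 26
f 31 23 33
f 31 33 32
f 32 33 34
f 32 34 26
f 33 23 35
f 33 35 34
f 34 35 36
f 34 36 26
f 35 23 37
f 35 37 36
f 36 37 38
f 36 38 26
f 37 23 39
f 37 39 38
f 38 39 40
f 38 40 26
f 39 23 41
f 39 41 40
f 40 41 42
f 40 42 26
f 41 23 43
f 41 43 42
f 42 43 44
f 42 44 26
f 43 23 45
f 43 45 44
f 44 45 46
f 44 46 26
f 45 23 47
f 45 47 46
f 46 47 48
f 46 48 26
f 47 23 24
f 47 24 48
f 48 24 25
f 48 25 26
f 50 49 53
f 50 53 51
f 51 53 54
f 51 54 52
f 53 49 55
f 53 55 54
f 54 55 56
f 54 56 52
f 55 49 57
f 55 57 56
f 56 57 58
f 56 58 52
f 57 49 59
f 57 59 58
f 58 59 60
f 58 60 52
f 59 49 61
f 59 61 60
f 60 61 62
f 60 62 52
f 61 49 63
f 61 63 62
f 62 63 64
f 62 64 52
f 63 49 65
f 63 65 64
f 64 65 66
f 64 66 52
f 65 49 67
f 65 67 66
f 66 67 68
f 66 68 52
f 67 49 69
f 67 69 68
f 68 69 70
f 68 70 52
f 69 49 50
f 69 50 70
f 70 50 51
f 70 51 52



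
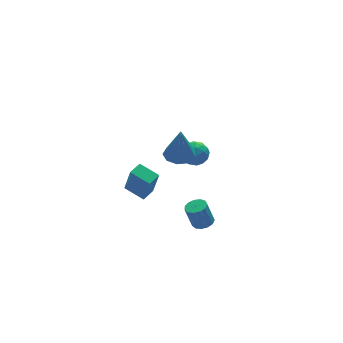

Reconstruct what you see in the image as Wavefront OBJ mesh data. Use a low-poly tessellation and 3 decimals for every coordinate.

v 2.157 2.3 -1.277
v 2.862 2.052 -0.847
v 1.758 0.968 -1.393
v 2.463 0.72 -0.963
v 1.837 1.151 -0.554
v 2.084 1.974 -0.483
v 2.536 1.046 -1.757
v 2.783 1.869 -1.686
v 3.096 1.277 -1.143
v 2.664 1.341 -0.4
v 1.956 1.679 -1.84
v 1.524 1.743 -1.097
v 2.544 2.293 -1.052
v 2.076 0.727 -1.188
v 1.708 0.98 -0.948
v 2.122 0.834 -0.695
v 2.087 2.247 -0.838
v 2.501 2.101 -0.585
v 1.899 1.571 -0.413
v 2.119 0.919 -1.655
v 2.533 0.773 -1.402
v 2.498 2.186 -1.545
v 2.912 2.04 -1.292
v 2.721 1.449 -1.827
v 3.096 1.691 -0.973
v 2.862 0.908 -1.041
v 2.905 1.1 -1.508
v 3.05 1.584 -1.466
v 2.842 1.729 -0.536
v 2.608 0.946 -0.604
v 2.24 1.2 -0.364
v 2.385 1.684 -0.322
v 2.98 1.274 -0.71
v 2.012 2.074 -1.636
v 1.778 1.291 -1.704
v 2.235 1.336 -1.918
v 2.38 1.82 -1.876
v 1.758 2.112 -1.199
v 1.524 1.329 -1.267
v 1.57 1.436 -0.774
v 1.715 1.92 -0.732
v 1.64 1.746 -1.53
v -1.765 -0.483 -2.029
v -1.632 -1.021 -0.243
v -2.433 0.593 -1.655
v -2.3 0.055 0.131
v -1 -0.035 -1.951
v -0.867 -0.573 -0.165
v -1.668 1.041 -1.577
v -1.535 0.503 0.209
v -0.196 -1.773 2.367
v 0.547 -1.248 2.392
v -0.184 -1.887 4.393
v 0.036 -0.894 2.415
v -0.584 -0.951 2.415
v -1.022 -1.393 2.392
v -1.073 -2.013 2.358
v -0.714 -2.52 2.327
v -0.112 -2.678 2.315
v 0.451 -2.412 2.327
v 0.711 -1.848 2.357
v 1.456 -1.35 -4.618
v 1.775 -1.9 -4.44
v 1.423 -1.659 -3.064
v 1.104 -1.11 -3.242
v 2.024 -1.625 -4.424
v 1.672 -1.384 -3.049
v 2.093 -1.262 -4.47
v 1.741 -1.021 -3.095
v 1.96 -0.928 -4.563
v 1.608 -0.687 -3.187
v 1.667 -0.727 -4.673
v 1.314 -0.486 -3.298
v 1.306 -0.725 -4.766
v 0.954 -0.484 -3.39
v 0.994 -0.921 -4.811
v 0.642 -0.68 -3.436
v 0.828 -1.254 -4.796
v 0.476 -1.013 -3.42
v 0.862 -1.617 -4.723
v 0.509 -1.376 -3.348
v 1.084 -1.895 -4.618
v 0.732 -1.655 -3.242
v 1.425 -2.001 -4.512
v 1.072 -1.76 -3.136
f 1 38 17
f 38 12 41
f 17 41 6
f 38 41 17
f 1 17 13
f 17 6 18
f 13 18 2
f 17 18 13
f 1 13 22
f 13 2 23
f 22 23 8
f 13 23 22
f 1 22 34
f 22 8 37
f 34 37 11
f 22 37 34
f 1 34 38
f 34 11 42
f 38 42 12
f 34 42 38
f 2 18 29
f 18 6 32
f 29 32 10
f 18 32 29
f 6 41 19
f 41 12 40
f 19 40 5
f 41 40 19
f 12 42 39
f 42 11 35
f 39 35 3
f 42 35 39
f 11 37 36
f 37 8 24
f 36 24 7
f 37 24 36
f 8 23 28
f 23 2 25
f 28 25 9
f 23 25 28
f 4 30 16
f 30 10 31
f 16 31 5
f 30 31 16
f 4 16 14
f 16 5 15
f 14 15 3
f 16 15 14
f 4 14 21
f 14 3 20
f 21 20 7
f 14 20 21
f 4 21 26
f 21 7 27
f 26 27 9
f 21 27 26
f 4 26 30
f 26 9 33
f 30 33 10
f 26 33 30
f 5 31 19
f 31 10 32
f 19 32 6
f 31 32 19
f 3 15 39
f 15 5 40
f 39 40 12
f 15 40 39
f 7 20 36
f 20 3 35
f 36 35 11
f 20 35 36
f 9 27 28
f 27 7 24
f 28 24 8
f 27 24 28
f 10 33 29
f 33 9 25
f 29 25 2
f 33 25 29
f 44 46 43
f 47 44 43
f 43 46 45
f 45 47 43
f 44 50 46
f 48 44 47
f 48 50 44
f 46 50 45
f 49 47 45
f 45 50 49
f 49 48 47
f 50 48 49
f 52 51 54
f 52 54 53
f 54 51 55
f 54 55 53
f 55 51 56
f 55 56 53
f 56 51 57
f 56 57 53
f 57 51 58
f 57 58 53
f 58 51 59
f 58 59 53
f 59 51 60
f 59 60 53
f 60 51 61
f 60 61 53
f 61 51 52
f 61 52 53
f 63 62 66
f 63 66 64
f 64 66 67
f 64 67 65
f 66 62 68
f 66 68 67
f 67 68 69
f 67 69 65
f 68 62 70
f 68 70 69
f 69 70 71
f 69 71 65
f 70 62 72
f 70 72 71
f 71 72 73
f 71 73 65
f 72 62 74
f 72 74 73
f 73 74 75
f 73 75 65
f 74 62 76
f 74 76 75
f 75 76 77
f 75 77 65
f 76 62 78
f 76 78 77
f 77 78 79
f 77 79 65
f 78 62 80
f 78 80 79
f 79 80 81
f 79 81 65
f 80 62 82
f 80 82 81
f 81 82 83
f 81 83 65
f 82 62 84
f 82 84 83
f 83 84 85
f 83 85 65
f 84 62 63
f 84 63 85
f 85 63 64
f 85 64 65



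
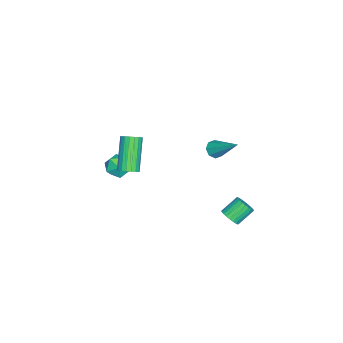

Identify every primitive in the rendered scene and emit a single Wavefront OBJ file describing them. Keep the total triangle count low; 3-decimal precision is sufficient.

v -0.465 3.504 -4.155
v -0.059 3.918 -4.162
v -0.689 4.55 -3.453
v -1.095 4.136 -3.445
v -0.19 3.982 -4.335
v -0.82 4.613 -3.626
v -0.363 3.973 -4.481
v -0.993 4.604 -3.772
v -0.551 3.892 -4.577
v -1.182 4.524 -3.868
v -0.727 3.753 -4.609
v -1.357 4.384 -3.899
v -0.862 3.576 -4.571
v -1.493 4.207 -3.862
v -0.937 3.387 -4.47
v -1.568 4.019 -3.761
v -0.94 3.217 -4.321
v -1.571 3.848 -3.612
v -0.871 3.09 -4.147
v -1.501 3.722 -3.438
v -0.74 3.027 -3.974
v -1.37 3.658 -3.265
v -0.567 3.036 -3.828
v -1.197 3.667 -3.119
v -0.378 3.116 -3.732
v -1.009 3.748 -3.023
v -0.203 3.256 -3.701
v -0.833 3.887 -2.991
v -0.067 3.433 -3.738
v -0.698 4.064 -3.029
v 0.008 3.621 -3.839
v -0.623 4.253 -3.13
v 0.011 3.792 -3.988
v -0.62 4.423 -3.279
v -0.16 -1.668 -1.459
v 0.252 -1.882 -1.145
v -1.069 -2.106 0.433
v -1.48 -1.892 0.119
v 0.267 -1.638 -1.098
v -1.054 -1.862 0.48
v 0.198 -1.4 -1.122
v -1.123 -1.623 0.456
v 0.058 -1.215 -1.213
v -1.263 -1.438 0.365
v -0.125 -1.12 -1.352
v -1.446 -1.343 0.226
v -0.315 -1.133 -1.513
v -1.636 -1.356 0.065
v -0.474 -1.252 -1.663
v -1.795 -1.476 -0.085
v -0.571 -1.454 -1.773
v -1.892 -1.678 -0.195
v -0.586 -1.698 -1.82
v -1.907 -1.922 -0.242
v -0.517 -1.937 -1.796
v -1.838 -2.16 -0.218
v -0.377 -2.122 -1.705
v -1.698 -2.345 -0.127
v -0.194 -2.217 -1.566
v -1.515 -2.44 0.012
v -0.004 -2.204 -1.405
v -1.325 -2.427 0.173
v 0.155 -2.084 -1.255
v -1.166 -2.308 0.323
v -1.919 2.316 -0.235
v -1.408 2.142 -0.338
v -1.221 3.644 0.995
v -1.529 2.449 -0.6
v -1.879 2.678 -0.648
v -2.253 2.695 -0.454
v -2.431 2.49 -0.132
v -2.309 2.184 0.129
v -1.96 1.955 0.177
v -1.586 1.938 -0.016
v -2.918 -2.698 -2.879
v -2.167 -2.785 -3.167
v -3.393 -3.315 -3.933
v -2.642 -3.402 -4.221
v -2.873 -3.814 -3.564
v -2.58 -3.433 -2.913
v -2.98 -2.667 -4.187
v -2.687 -2.286 -3.536
v -2.205 -2.766 -3.976
v -2.139 -3.475 -3.59
v -3.421 -2.625 -3.51
v -3.355 -3.334 -3.124
f 2 1 5
f 2 5 3
f 3 5 6
f 3 6 4
f 5 1 7
f 5 7 6
f 6 7 8
f 6 8 4
f 7 1 9
f 7 9 8
f 8 9 10
f 8 10 4
f 9 1 11
f 9 11 10
f 10 11 12
f 10 12 4
f 11 1 13
f 11 13 12
f 12 13 14
f 12 14 4
f 13 1 15
f 13 15 14
f 14 15 16
f 14 16 4
f 15 1 17
f 15 17 16
f 16 17 18
f 16 18 4
f 17 1 19
f 17 19 18
f 18 19 20
f 18 20 4
f 19 1 21
f 19 21 20
f 20 21 22
f 20 22 4
f 21 1 23
f 21 23 22
f 22 23 24
f 22 24 4
f 23 1 25
f 23 25 24
f 24 25 26
f 24 26 4
f 25 1 27
f 25 27 26
f 26 27 28
f 26 28 4
f 27 1 29
f 27 29 28
f 28 29 30
f 28 30 4
f 29 1 31
f 29 31 30
f 30 31 32
f 30 32 4
f 31 1 33
f 31 33 32
f 32 33 34
f 32 34 4
f 33 1 2
f 33 2 34
f 34 2 3
f 34 3 4
f 36 35 39
f 36 39 37
f 37 39 40
f 37 40 38
f 39 35 41
f 39 41 40
f 40 41 42
f 40 42 38
f 41 35 43
f 41 43 42
f 42 43 44
f 42 44 38
f 43 35 45
f 43 45 44
f 44 45 46
f 44 46 38
f 45 35 47
f 45 47 46
f 46 47 48
f 46 48 38
f 47 35 49
f 47 49 48
f 48 49 50
f 48 50 38
f 49 35 51
f 49 51 50
f 50 51 52
f 50 52 38
f 51 35 53
f 51 53 52
f 52 53 54
f 52 54 38
f 53 35 55
f 53 55 54
f 54 55 56
f 54 56 38
f 55 35 57
f 55 57 56
f 56 57 58
f 56 58 38
f 57 35 59
f 57 59 58
f 58 59 60
f 58 60 38
f 59 35 61
f 59 61 60
f 60 61 62
f 60 62 38
f 61 35 63
f 61 63 62
f 62 63 64
f 62 64 38
f 63 35 36
f 63 36 64
f 64 36 37
f 64 37 38
f 66 65 68
f 66 68 67
f 68 65 69
f 68 69 67
f 69 65 70
f 69 70 67
f 70 65 71
f 70 71 67
f 71 65 72
f 71 72 67
f 72 65 73
f 72 73 67
f 73 65 74
f 73 74 67
f 74 65 66
f 74 66 67
f 75 86 80
f 75 80 76
f 75 76 82
f 75 82 85
f 75 85 86
f 76 80 84
f 80 86 79
f 86 85 77
f 85 82 81
f 82 76 83
f 78 84 79
f 78 79 77
f 78 77 81
f 78 81 83
f 78 83 84
f 79 84 80
f 77 79 86
f 81 77 85
f 83 81 82
f 84 83 76



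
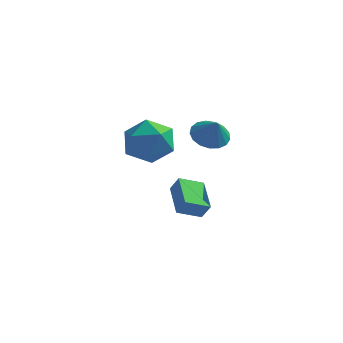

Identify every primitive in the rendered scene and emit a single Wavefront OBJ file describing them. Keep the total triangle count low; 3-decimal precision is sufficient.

v 1.219 1.365 2.043
v 2 1.637 1.775
v 1.681 0.955 2.977
v 1.851 1.96 1.991
v 1.557 2.147 2.219
v 1.185 2.155 2.406
v 0.821 1.981 2.51
v 0.548 1.667 2.508
v 0.429 1.283 2.398
v 0.491 0.918 2.208
v 0.719 0.655 1.979
v 1.062 0.555 1.766
v 1.441 0.641 1.615
v 1.769 0.892 1.563
v 1.971 1.251 1.621
v -0.562 -2.28 2.661
v -0.226 -1.761 3.651
v 0.466 -3.799 3.109
v 0.802 -3.28 4.099
v -0.306 -3.621 3.966
v -0.942 -2.682 3.689
v 1.182 -2.878 3.071
v 0.546 -1.939 2.794
v 0.852 -2.13 3.904
v -0.068 -2.589 4.457
v 0.308 -2.971 2.303
v -0.612 -3.43 2.856
v 0.366 -0.346 -1.852
v -0.428 1.071 -1.285
v 1.239 0.324 -2.304
v 0.446 1.741 -1.737
v 0.774 -0.401 -1.143
v -0.019 1.016 -0.576
v 1.648 0.269 -1.595
v 0.854 1.686 -1.028
f 2 1 4
f 2 4 3
f 4 1 5
f 4 5 3
f 5 1 6
f 5 6 3
f 6 1 7
f 6 7 3
f 7 1 8
f 7 8 3
f 8 1 9
f 8 9 3
f 9 1 10
f 9 10 3
f 10 1 11
f 10 11 3
f 11 1 12
f 11 12 3
f 12 1 13
f 12 13 3
f 13 1 14
f 13 14 3
f 14 1 15
f 14 15 3
f 15 1 2
f 15 2 3
f 16 27 21
f 16 21 17
f 16 17 23
f 16 23 26
f 16 26 27
f 17 21 25
f 21 27 20
f 27 26 18
f 26 23 22
f 23 17 24
f 19 25 20
f 19 20 18
f 19 18 22
f 19 22 24
f 19 24 25
f 20 25 21
f 18 20 27
f 22 18 26
f 24 22 23
f 25 24 17
f 29 31 28
f 32 29 28
f 28 31 30
f 30 32 28
f 29 35 31
f 33 29 32
f 33 35 29
f 31 35 30
f 34 32 30
f 30 35 34
f 34 33 32
f 35 33 34



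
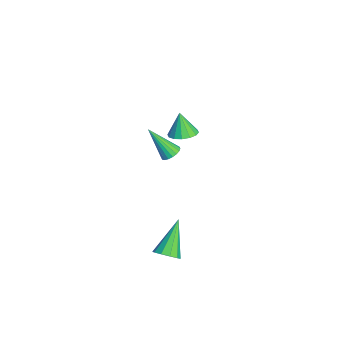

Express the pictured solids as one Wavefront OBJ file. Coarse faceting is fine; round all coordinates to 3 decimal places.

v -2.588 -1.098 -1.048
v -1.828 -1.273 -0.796
v -3.052 -1.222 0.268
v -1.858 -0.851 -0.767
v -2.085 -0.495 -0.813
v -2.446 -0.3 -0.922
v -2.845 -0.32 -1.065
v -3.176 -0.548 -1.203
v -3.349 -0.923 -1.299
v -3.318 -1.346 -1.328
v -3.091 -1.702 -1.282
v -2.73 -1.896 -1.173
v -2.331 -1.877 -1.03
v -2.001 -1.649 -0.892
v 2.244 -2.402 2.016
v 2.771 -2.584 2.075
v 1.716 -3.438 3.544
v 2.768 -2.378 2.214
v 2.661 -2.176 2.314
v 2.472 -2.019 2.355
v 2.238 -1.938 2.328
v 2.005 -1.949 2.24
v 1.819 -2.05 2.108
v 1.718 -2.22 1.957
v 1.721 -2.427 1.818
v 1.828 -2.629 1.718
v 2.017 -2.786 1.677
v 2.251 -2.867 1.703
v 2.484 -2.856 1.791
v 2.669 -2.755 1.924
v 4.482 -2.938 -4
v 4.982 -2.471 -3.778
v 3.098 -2.142 -2.56
v 4.751 -2.279 -4.106
v 4.417 -2.339 -4.394
v 4.107 -2.627 -4.531
v 3.941 -3.035 -4.466
v 3.981 -3.405 -4.223
v 4.212 -3.597 -3.895
v 4.546 -3.538 -3.607
v 4.856 -3.249 -3.469
v 5.022 -2.841 -3.535
f 2 1 4
f 2 4 3
f 4 1 5
f 4 5 3
f 5 1 6
f 5 6 3
f 6 1 7
f 6 7 3
f 7 1 8
f 7 8 3
f 8 1 9
f 8 9 3
f 9 1 10
f 9 10 3
f 10 1 11
f 10 11 3
f 11 1 12
f 11 12 3
f 12 1 13
f 12 13 3
f 13 1 14
f 13 14 3
f 14 1 2
f 14 2 3
f 16 15 18
f 16 18 17
f 18 15 19
f 18 19 17
f 19 15 20
f 19 20 17
f 20 15 21
f 20 21 17
f 21 15 22
f 21 22 17
f 22 15 23
f 22 23 17
f 23 15 24
f 23 24 17
f 24 15 25
f 24 25 17
f 25 15 26
f 25 26 17
f 26 15 27
f 26 27 17
f 27 15 28
f 27 28 17
f 28 15 29
f 28 29 17
f 29 15 30
f 29 30 17
f 30 15 16
f 30 16 17
f 32 31 34
f 32 34 33
f 34 31 35
f 34 35 33
f 35 31 36
f 35 36 33
f 36 31 37
f 36 37 33
f 37 31 38
f 37 38 33
f 38 31 39
f 38 39 33
f 39 31 40
f 39 40 33
f 40 31 41
f 40 41 33
f 41 31 42
f 41 42 33
f 42 31 32
f 42 32 33



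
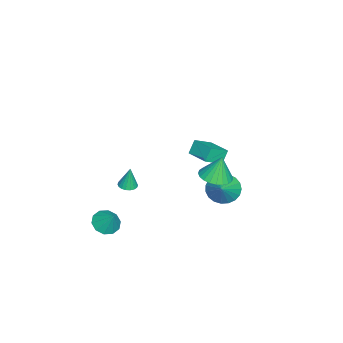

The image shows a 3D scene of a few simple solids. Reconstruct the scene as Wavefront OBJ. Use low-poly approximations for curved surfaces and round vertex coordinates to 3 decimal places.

v -2.612 1.77 -3.641
v -1.958 1.806 -4.487
v -1.248 1.97 -2.579
v -2.062 2.235 -4.433
v -2.262 2.584 -4.242
v -2.522 2.792 -3.947
v -2.798 2.823 -3.6
v -3.041 2.673 -3.259
v -3.211 2.366 -2.984
v -3.276 1.957 -2.823
v -3.227 1.515 -2.804
v -3.071 1.117 -2.929
v -2.836 0.833 -3.177
v -2.562 0.71 -3.506
v -2.297 0.771 -3.858
v -2.086 1.005 -4.172
v -1.966 1.371 -4.395
v 3.761 2.818 2.544
v 4.521 3.418 2.478
v 3.639 3.142 4.056
v 4.234 3.654 2.404
v 3.875 3.762 2.352
v 3.499 3.727 2.329
v 3.163 3.554 2.339
v 2.917 3.268 2.38
v 2.801 2.915 2.446
v 2.83 2.546 2.528
v 3.001 2.219 2.611
v 3.288 1.983 2.685
v 3.647 1.875 2.737
v 4.023 1.91 2.76
v 4.359 2.083 2.75
v 4.604 2.368 2.709
v 4.721 2.722 2.643
v 4.692 3.091 2.561
v 1.608 -2.814 -1.005
v 2.149 -3.023 -0.982
v 1.612 -2.646 0.425
v 2.186 -2.769 -1.012
v 2.11 -2.525 -1.04
v 1.933 -2.337 -1.062
v 1.693 -2.244 -1.072
v 1.436 -2.264 -1.069
v 1.212 -2.393 -1.054
v 1.068 -2.605 -1.028
v 1.03 -2.859 -0.998
v 1.107 -3.103 -0.97
v 1.283 -3.291 -0.948
v 1.523 -3.384 -0.938
v 1.781 -3.364 -0.941
v 2.004 -3.235 -0.957
v -4.858 0.462 -1.371
v -3.981 -0.345 -0.675
v -3.881 1.711 -1.154
v -3.004 0.904 -0.459
v -4.376 0.236 -2.241
v -3.499 -0.571 -1.546
v -3.399 1.485 -2.025
v -2.522 0.678 -1.329
v 2.584 -3.841 -3.782
v 3.051 -3.307 -4.319
v 3.096 -3.199 -2.698
v 2.563 -3.072 -4.228
v 2.082 -3.13 -3.967
v 1.794 -3.46 -3.635
v 1.807 -3.936 -3.359
v 2.117 -4.375 -3.245
v 2.606 -4.611 -3.336
v 3.086 -4.553 -3.597
v 3.375 -4.223 -3.929
v 3.362 -3.747 -4.205
f 2 1 4
f 2 4 3
f 4 1 5
f 4 5 3
f 5 1 6
f 5 6 3
f 6 1 7
f 6 7 3
f 7 1 8
f 7 8 3
f 8 1 9
f 8 9 3
f 9 1 10
f 9 10 3
f 10 1 11
f 10 11 3
f 11 1 12
f 11 12 3
f 12 1 13
f 12 13 3
f 13 1 14
f 13 14 3
f 14 1 15
f 14 15 3
f 15 1 16
f 15 16 3
f 16 1 17
f 16 17 3
f 17 1 2
f 17 2 3
f 19 18 21
f 19 21 20
f 21 18 22
f 21 22 20
f 22 18 23
f 22 23 20
f 23 18 24
f 23 24 20
f 24 18 25
f 24 25 20
f 25 18 26
f 25 26 20
f 26 18 27
f 26 27 20
f 27 18 28
f 27 28 20
f 28 18 29
f 28 29 20
f 29 18 30
f 29 30 20
f 30 18 31
f 30 31 20
f 31 18 32
f 31 32 20
f 32 18 33
f 32 33 20
f 33 18 34
f 33 34 20
f 34 18 35
f 34 35 20
f 35 18 19
f 35 19 20
f 37 36 39
f 37 39 38
f 39 36 40
f 39 40 38
f 40 36 41
f 40 41 38
f 41 36 42
f 41 42 38
f 42 36 43
f 42 43 38
f 43 36 44
f 43 44 38
f 44 36 45
f 44 45 38
f 45 36 46
f 45 46 38
f 46 36 47
f 46 47 38
f 47 36 48
f 47 48 38
f 48 36 49
f 48 49 38
f 49 36 50
f 49 50 38
f 50 36 51
f 50 51 38
f 51 36 37
f 51 37 38
f 53 55 52
f 56 53 52
f 52 55 54
f 54 56 52
f 53 59 55
f 57 53 56
f 57 59 53
f 55 59 54
f 58 56 54
f 54 59 58
f 58 57 56
f 59 57 58
f 61 60 63
f 61 63 62
f 63 60 64
f 63 64 62
f 64 60 65
f 64 65 62
f 65 60 66
f 65 66 62
f 66 60 67
f 66 67 62
f 67 60 68
f 67 68 62
f 68 60 69
f 68 69 62
f 69 60 70
f 69 70 62
f 70 60 71
f 70 71 62
f 71 60 61
f 71 61 62



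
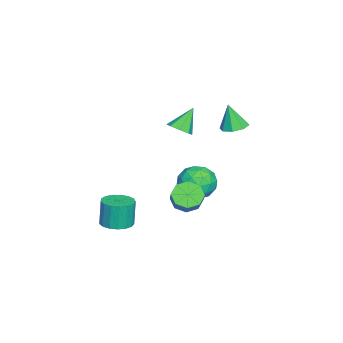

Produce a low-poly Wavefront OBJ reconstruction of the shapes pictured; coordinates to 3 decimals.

v 3.887 -2.118 -2.008
v 4.57 -2.632 -1.907
v 4.375 -2.595 -0.41
v 3.693 -2.082 -0.512
v 4.729 -2.253 -1.896
v 4.535 -2.216 -0.399
v 4.696 -1.843 -1.91
v 4.501 -1.806 -0.413
v 4.477 -1.496 -1.947
v 4.283 -1.459 -0.45
v 4.123 -1.292 -1.998
v 3.929 -1.255 -0.501
v 3.716 -1.277 -2.051
v 3.521 -1.24 -0.554
v 3.347 -1.455 -2.095
v 3.153 -1.418 -0.598
v 3.102 -1.785 -2.119
v 2.908 -1.748 -0.622
v 3.037 -2.191 -2.117
v 2.843 -2.155 -0.62
v 3.167 -2.581 -2.091
v 2.973 -2.544 -0.594
v 3.462 -2.865 -2.045
v 3.267 -2.828 -0.548
v 3.854 -2.978 -1.992
v 3.66 -2.941 -0.495
v 4.254 -2.893 -1.942
v 4.059 -2.857 -0.445
v 0.47 0.633 -1.959
v 1.044 0.739 -2.577
v 2.004 1.014 -1.639
v 1.43 0.907 -1.021
v 0.737 1.292 -2.425
v 1.696 1.567 -1.486
v 0.273 1.459 -1.999
v 1.233 1.733 -1.061
v -0.075 1.141 -1.551
v 0.885 1.416 -0.612
v -0.104 0.526 -1.341
v 0.856 0.801 -0.403
v 0.204 -0.027 -1.494
v 1.163 0.248 -0.555
v 0.667 -0.193 -1.919
v 1.627 0.081 -0.981
v 1.015 0.124 -2.368
v 1.975 0.399 -1.429
v -2.71 2.414 1.813
v -2.209 2.988 1.979
v -2.79 2.046 3.327
v -2.777 3.17 1.993
v -3.307 2.909 1.902
v -3.486 2.358 1.759
v -3.212 1.84 1.647
v -2.643 1.658 1.633
v -2.114 1.919 1.724
v -1.934 2.47 1.867
v 0.67 0.294 3.164
v 1.101 -0.059 3.604
v -0.11 0.826 4.356
v 1.279 0.443 3.497
v 1.101 0.858 3.195
v 0.67 0.943 2.875
v 0.239 0.648 2.724
v 0.06 0.146 2.832
v 0.239 -0.269 3.134
v 0.67 -0.354 3.454
v -1.987 0.941 -1.79
v -1.533 0.577 -2.777
v -3.667 0.403 -2.363
v -3.213 0.039 -3.35
v -2.978 -0.513 -2.374
v -1.94 -0.181 -2.02
v -3.26 1.161 -3.12
v -2.222 1.493 -2.766
v -2.32 0.713 -3.6
v -2.146 -0.322 -3.139
v -3.054 1.302 -2.001
v -2.88 0.267 -1.54
v -1.613 0.806 -2.233
v -3.587 0.174 -2.907
v -3.449 -0.151 -2.333
v -3.183 -0.365 -2.914
v -1.852 0.361 -1.788
v -1.585 0.147 -2.369
v -2.434 -0.494 -2.132
v -3.615 0.833 -2.771
v -3.348 0.619 -3.352
v -2.017 1.345 -2.226
v -1.751 1.131 -2.807
v -2.766 1.474 -3.008
v -1.809 0.672 -3.297
v -2.796 0.356 -3.634
v -2.824 1.016 -3.498
v -2.213 1.211 -3.29
v -1.706 0.064 -3.026
v -2.694 -0.252 -3.363
v -2.555 -0.577 -2.789
v -1.945 -0.381 -2.581
v -2.169 0.144 -3.509
v -2.506 1.232 -1.777
v -3.494 0.916 -2.114
v -3.255 1.361 -2.559
v -2.645 1.557 -2.351
v -2.404 0.624 -1.506
v -3.391 0.308 -1.843
v -2.987 -0.231 -1.85
v -2.376 -0.036 -1.642
v -3.031 0.836 -1.631
f 2 1 5
f 2 5 3
f 3 5 6
f 3 6 4
f 5 1 7
f 5 7 6
f 6 7 8
f 6 8 4
f 7 1 9
f 7 9 8
f 8 9 10
f 8 10 4
f 9 1 11
f 9 11 10
f 10 11 12
f 10 12 4
f 11 1 13
f 11 13 12
f 12 13 14
f 12 14 4
f 13 1 15
f 13 15 14
f 14 15 16
f 14 16 4
f 15 1 17
f 15 17 16
f 16 17 18
f 16 18 4
f 17 1 19
f 17 19 18
f 18 19 20
f 18 20 4
f 19 1 21
f 19 21 20
f 20 21 22
f 20 22 4
f 21 1 23
f 21 23 22
f 22 23 24
f 22 24 4
f 23 1 25
f 23 25 24
f 24 25 26
f 24 26 4
f 25 1 27
f 25 27 26
f 26 27 28
f 26 28 4
f 27 1 2
f 27 2 28
f 28 2 3
f 28 3 4
f 30 29 33
f 30 33 31
f 31 33 34
f 31 34 32
f 33 29 35
f 33 35 34
f 34 35 36
f 34 36 32
f 35 29 37
f 35 37 36
f 36 37 38
f 36 38 32
f 37 29 39
f 37 39 38
f 38 39 40
f 38 40 32
f 39 29 41
f 39 41 40
f 40 41 42
f 40 42 32
f 41 29 43
f 41 43 42
f 42 43 44
f 42 44 32
f 43 29 45
f 43 45 44
f 44 45 46
f 44 46 32
f 45 29 30
f 45 30 46
f 46 30 31
f 46 31 32
f 48 47 50
f 48 50 49
f 50 47 51
f 50 51 49
f 51 47 52
f 51 52 49
f 52 47 53
f 52 53 49
f 53 47 54
f 53 54 49
f 54 47 55
f 54 55 49
f 55 47 56
f 55 56 49
f 56 47 48
f 56 48 49
f 58 57 60
f 58 60 59
f 60 57 61
f 60 61 59
f 61 57 62
f 61 62 59
f 62 57 63
f 62 63 59
f 63 57 64
f 63 64 59
f 64 57 65
f 64 65 59
f 65 57 66
f 65 66 59
f 66 57 58
f 66 58 59
f 67 104 83
f 104 78 107
f 83 107 72
f 104 107 83
f 67 83 79
f 83 72 84
f 79 84 68
f 83 84 79
f 67 79 88
f 79 68 89
f 88 89 74
f 79 89 88
f 67 88 100
f 88 74 103
f 100 103 77
f 88 103 100
f 67 100 104
f 100 77 108
f 104 108 78
f 100 108 104
f 68 84 95
f 84 72 98
f 95 98 76
f 84 98 95
f 72 107 85
f 107 78 106
f 85 106 71
f 107 106 85
f 78 108 105
f 108 77 101
f 105 101 69
f 108 101 105
f 77 103 102
f 103 74 90
f 102 90 73
f 103 90 102
f 74 89 94
f 89 68 91
f 94 91 75
f 89 91 94
f 70 96 82
f 96 76 97
f 82 97 71
f 96 97 82
f 70 82 80
f 82 71 81
f 80 81 69
f 82 81 80
f 70 80 87
f 80 69 86
f 87 86 73
f 80 86 87
f 70 87 92
f 87 73 93
f 92 93 75
f 87 93 92
f 70 92 96
f 92 75 99
f 96 99 76
f 92 99 96
f 71 97 85
f 97 76 98
f 85 98 72
f 97 98 85
f 69 81 105
f 81 71 106
f 105 106 78
f 81 106 105
f 73 86 102
f 86 69 101
f 102 101 77
f 86 101 102
f 75 93 94
f 93 73 90
f 94 90 74
f 93 90 94
f 76 99 95
f 99 75 91
f 95 91 68
f 99 91 95



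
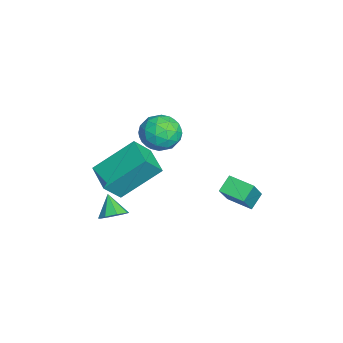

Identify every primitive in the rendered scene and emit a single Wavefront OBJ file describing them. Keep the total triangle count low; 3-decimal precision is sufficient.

v 2.122 -3.455 1.358
v 2.556 -3.311 1.791
v 1.438 -3.685 2.122
v 2.288 -2.93 1.666
v 1.922 -2.857 1.36
v 1.673 -3.134 1.054
v 1.687 -3.599 0.926
v 1.955 -3.979 1.051
v 2.321 -4.052 1.357
v 2.57 -3.775 1.663
v -1.177 -3.668 1.103
v -1.501 -1.987 2.485
v 0.104 -3.201 0.835
v -0.219 -1.52 2.218
v -0.741 -4.34 2.022
v -1.064 -2.659 3.405
v 0.541 -3.873 1.755
v 0.217 -2.192 3.137
v 0.4 1.443 1.857
v 1.354 1.062 3.109
v 0.994 2.377 1.688
v 1.948 1.996 2.941
v 0.912 1.024 1.339
v 1.866 0.643 2.592
v 1.506 1.958 1.171
v 2.46 1.577 2.423
v -2.406 -0.692 2.887
v -1.944 -1.359 3.414
v -3.216 -1.821 2.166
v -2.754 -2.488 2.693
v -3.386 -1.891 3.116
v -2.886 -1.193 3.562
v -2.274 -1.987 2.018
v -1.774 -1.289 2.464
v -1.863 -2.159 2.876
v -2.549 -2.1 3.555
v -2.611 -1.08 2.025
v -3.297 -1.021 2.704
v -2.104 -0.926 3.214
v -3.056 -2.254 2.366
v -3.427 -1.903 2.615
v -3.156 -2.295 2.924
v -2.658 -0.829 3.301
v -2.386 -1.221 3.61
v -3.233 -1.534 3.435
v -2.774 -1.959 1.97
v -2.502 -2.351 2.279
v -2.004 -0.885 2.656
v -1.733 -1.277 2.965
v -1.927 -1.646 2.145
v -1.785 -1.789 3.207
v -2.26 -2.453 2.783
v -1.979 -2.158 2.387
v -1.685 -1.748 2.649
v -2.188 -1.754 3.606
v -2.664 -2.418 3.182
v -3.036 -2.067 3.431
v -2.742 -1.657 3.693
v -2.14 -2.225 3.29
v -2.496 -0.762 2.398
v -2.972 -1.426 1.974
v -2.418 -1.523 1.887
v -2.124 -1.113 2.149
v -2.9 -0.727 2.797
v -3.375 -1.391 2.373
v -3.475 -1.432 2.931
v -3.181 -1.022 3.193
v -3.02 -0.955 2.29
f 2 1 4
f 2 4 3
f 4 1 5
f 4 5 3
f 5 1 6
f 5 6 3
f 6 1 7
f 6 7 3
f 7 1 8
f 7 8 3
f 8 1 9
f 8 9 3
f 9 1 10
f 9 10 3
f 10 1 2
f 10 2 3
f 12 14 11
f 15 12 11
f 11 14 13
f 13 15 11
f 12 18 14
f 16 12 15
f 16 18 12
f 14 18 13
f 17 15 13
f 13 18 17
f 17 16 15
f 18 16 17
f 20 22 19
f 23 20 19
f 19 22 21
f 21 23 19
f 20 26 22
f 24 20 23
f 24 26 20
f 22 26 21
f 25 23 21
f 21 26 25
f 25 24 23
f 26 24 25
f 27 64 43
f 64 38 67
f 43 67 32
f 64 67 43
f 27 43 39
f 43 32 44
f 39 44 28
f 43 44 39
f 27 39 48
f 39 28 49
f 48 49 34
f 39 49 48
f 27 48 60
f 48 34 63
f 60 63 37
f 48 63 60
f 27 60 64
f 60 37 68
f 64 68 38
f 60 68 64
f 28 44 55
f 44 32 58
f 55 58 36
f 44 58 55
f 32 67 45
f 67 38 66
f 45 66 31
f 67 66 45
f 38 68 65
f 68 37 61
f 65 61 29
f 68 61 65
f 37 63 62
f 63 34 50
f 62 50 33
f 63 50 62
f 34 49 54
f 49 28 51
f 54 51 35
f 49 51 54
f 30 56 42
f 56 36 57
f 42 57 31
f 56 57 42
f 30 42 40
f 42 31 41
f 40 41 29
f 42 41 40
f 30 40 47
f 40 29 46
f 47 46 33
f 40 46 47
f 30 47 52
f 47 33 53
f 52 53 35
f 47 53 52
f 30 52 56
f 52 35 59
f 56 59 36
f 52 59 56
f 31 57 45
f 57 36 58
f 45 58 32
f 57 58 45
f 29 41 65
f 41 31 66
f 65 66 38
f 41 66 65
f 33 46 62
f 46 29 61
f 62 61 37
f 46 61 62
f 35 53 54
f 53 33 50
f 54 50 34
f 53 50 54
f 36 59 55
f 59 35 51
f 55 51 28
f 59 51 55



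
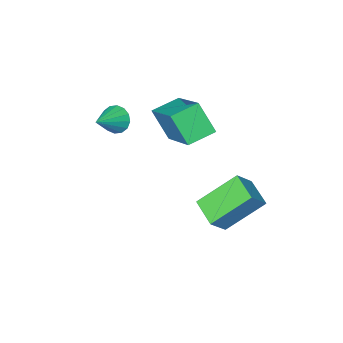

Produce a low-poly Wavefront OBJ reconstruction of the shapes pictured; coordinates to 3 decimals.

v 2.245 0.183 2.505
v 2.512 0.118 2.052
v 3.155 0.497 2.995
v 2.425 0.378 2.046
v 2.29 0.586 2.163
v 2.143 0.686 2.372
v 2.024 0.652 2.617
v 1.963 0.492 2.831
v 1.978 0.249 2.958
v 2.065 -0.011 2.964
v 2.2 -0.22 2.846
v 2.347 -0.32 2.638
v 2.467 -0.285 2.393
v 2.527 -0.125 2.179
v -0.502 -0.434 1.899
v -0.059 1.302 2.995
v -0.696 0.249 0.895
v -0.253 1.985 1.991
v 0.473 -0.525 1.649
v 0.916 1.211 2.745
v 0.279 0.158 0.645
v 0.722 1.894 1.741
v -1.469 2.247 -0.852
v -0.838 2.324 -0.187
v -1.303 3.267 -1.129
v -0.671 3.344 -0.464
v -0.269 1.756 -1.936
v 0.363 1.833 -1.271
v -0.102 2.776 -2.213
v 0.529 2.853 -1.548
f 2 1 4
f 2 4 3
f 4 1 5
f 4 5 3
f 5 1 6
f 5 6 3
f 6 1 7
f 6 7 3
f 7 1 8
f 7 8 3
f 8 1 9
f 8 9 3
f 9 1 10
f 9 10 3
f 10 1 11
f 10 11 3
f 11 1 12
f 11 12 3
f 12 1 13
f 12 13 3
f 13 1 14
f 13 14 3
f 14 1 2
f 14 2 3
f 16 18 15
f 19 16 15
f 15 18 17
f 17 19 15
f 16 22 18
f 20 16 19
f 20 22 16
f 18 22 17
f 21 19 17
f 17 22 21
f 21 20 19
f 22 20 21
f 24 26 23
f 27 24 23
f 23 26 25
f 25 27 23
f 24 30 26
f 28 24 27
f 28 30 24
f 26 30 25
f 29 27 25
f 25 30 29
f 29 28 27
f 30 28 29

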